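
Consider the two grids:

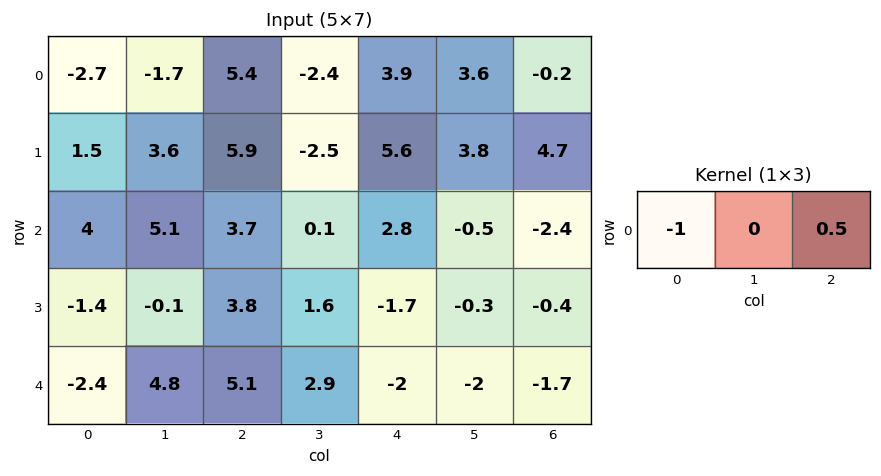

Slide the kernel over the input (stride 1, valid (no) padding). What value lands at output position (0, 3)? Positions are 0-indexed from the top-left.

4.2

The receptive field on the input at this output position is [-2.4 3.9 3.6]. Elementwise product with the kernel and sum: -2.4·-1 + 3.6·0.5.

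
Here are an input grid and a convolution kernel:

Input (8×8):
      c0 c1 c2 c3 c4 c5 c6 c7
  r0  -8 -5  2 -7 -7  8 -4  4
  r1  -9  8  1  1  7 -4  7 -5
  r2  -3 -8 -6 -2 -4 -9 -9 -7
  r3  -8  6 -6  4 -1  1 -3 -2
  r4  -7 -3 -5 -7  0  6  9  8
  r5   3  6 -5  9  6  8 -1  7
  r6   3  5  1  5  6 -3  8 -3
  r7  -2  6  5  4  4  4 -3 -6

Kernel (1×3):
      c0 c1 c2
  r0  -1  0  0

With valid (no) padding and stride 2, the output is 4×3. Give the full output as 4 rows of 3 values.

8 -2 7
3 6 4
7 5 0
-3 -1 -6

Output[0,0]: The receptive field on the input at this output position is [-8 -5 2]. Elementwise product with the kernel and sum: -8·-1.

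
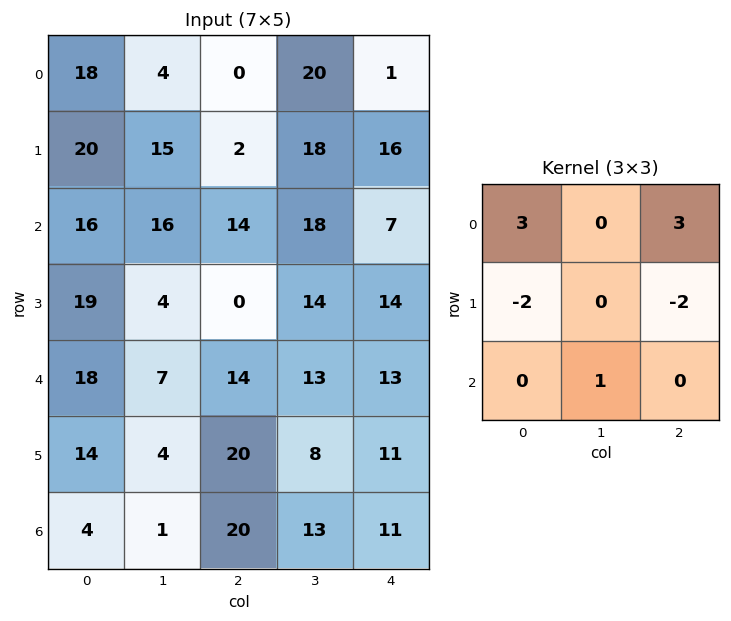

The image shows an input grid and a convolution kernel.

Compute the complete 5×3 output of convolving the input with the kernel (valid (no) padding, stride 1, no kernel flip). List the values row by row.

Output[0,0]: The receptive field on the input at this output position is [18 4 0 / 20 15 2 / 16 16 14]. Elementwise product with the kernel and sum: 18·3 + 0·3 + 20·-2 + 2·-2 + 16·1.
Output[0,1]: The receptive field on the input at this output position is [4 0 20 / 15 2 18 / 16 14 18]. Elementwise product with the kernel and sum: 4·3 + 20·3 + 15·-2 + 18·-2 + 14·1.

26 20 -15
10 31 26
59 80 48
-3 34 -4
29 56 32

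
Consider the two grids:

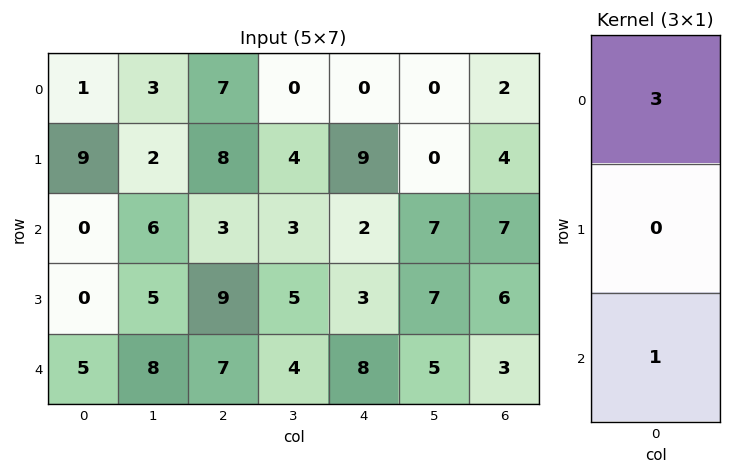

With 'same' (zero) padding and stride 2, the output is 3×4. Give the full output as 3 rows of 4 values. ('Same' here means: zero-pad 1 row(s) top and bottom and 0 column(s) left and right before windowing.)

9 8 9 4
27 33 30 18
0 27 9 18

Output[0,0]: The receptive field on the zero-padded input at this output position is [0 / 1 / 9]. Elementwise product with the kernel and sum: 0·3 + 9·1.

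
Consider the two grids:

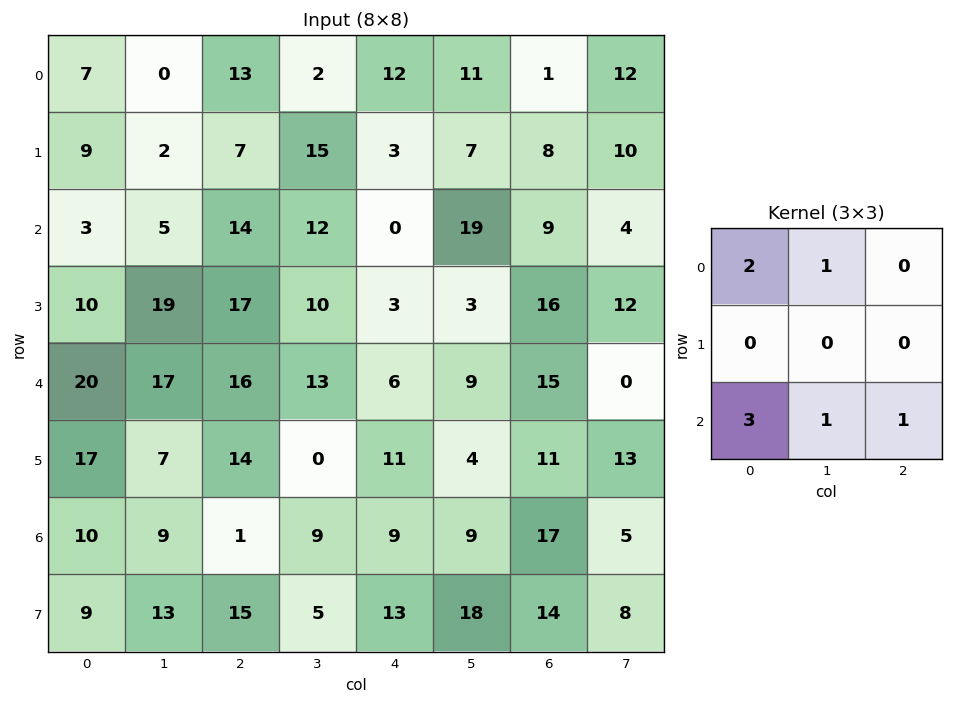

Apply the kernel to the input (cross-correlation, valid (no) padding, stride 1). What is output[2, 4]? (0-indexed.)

The receptive field on the input at this output position is [0 19 9 / 3 3 16 / 6 9 15]. Elementwise product with the kernel and sum: 0·2 + 19·1 + 6·3 + 9·1 + 15·1.

61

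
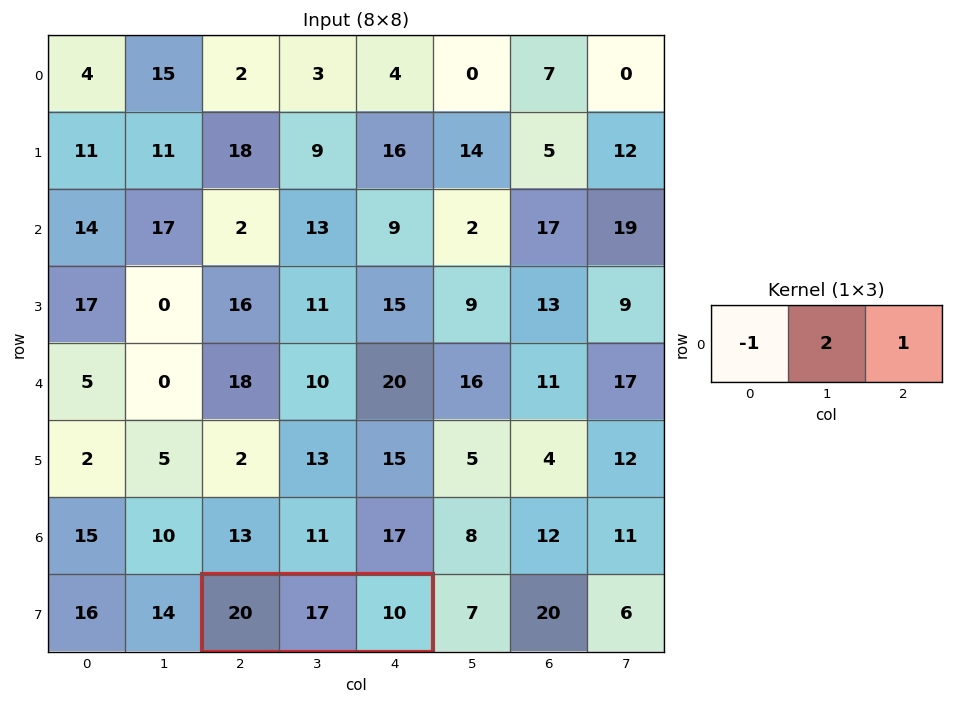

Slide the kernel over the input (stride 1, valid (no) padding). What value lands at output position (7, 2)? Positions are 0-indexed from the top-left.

The receptive field on the input at this output position is [20 17 10]. Elementwise product with the kernel and sum: 20·-1 + 17·2 + 10·1.

24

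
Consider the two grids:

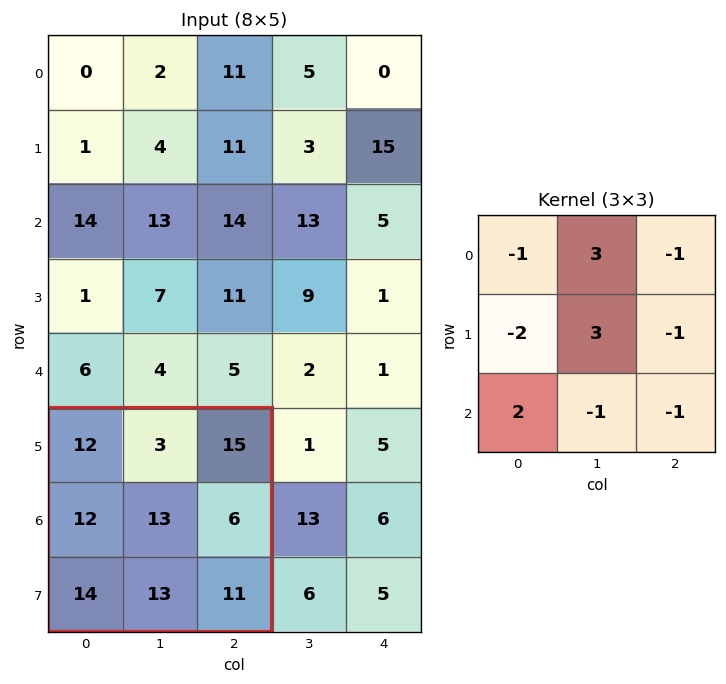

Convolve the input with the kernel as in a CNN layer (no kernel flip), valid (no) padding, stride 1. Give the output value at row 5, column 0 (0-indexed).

-5

The receptive field on the input at this output position is [12 3 15 / 12 13 6 / 14 13 11]. Elementwise product with the kernel and sum: 12·-1 + 3·3 + 15·-1 + 12·-2 + 13·3 + 6·-1 + 14·2 + 13·-1 + 11·-1.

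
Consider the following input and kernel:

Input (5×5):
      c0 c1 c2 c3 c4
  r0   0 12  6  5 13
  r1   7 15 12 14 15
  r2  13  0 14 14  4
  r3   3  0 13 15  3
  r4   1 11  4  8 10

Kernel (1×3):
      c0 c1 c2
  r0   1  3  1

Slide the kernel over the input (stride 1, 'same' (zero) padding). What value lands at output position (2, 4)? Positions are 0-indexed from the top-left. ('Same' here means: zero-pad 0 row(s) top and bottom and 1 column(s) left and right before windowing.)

The receptive field on the zero-padded input at this output position is [14 4 0]. Elementwise product with the kernel and sum: 14·1 + 4·3 + 0·1.

26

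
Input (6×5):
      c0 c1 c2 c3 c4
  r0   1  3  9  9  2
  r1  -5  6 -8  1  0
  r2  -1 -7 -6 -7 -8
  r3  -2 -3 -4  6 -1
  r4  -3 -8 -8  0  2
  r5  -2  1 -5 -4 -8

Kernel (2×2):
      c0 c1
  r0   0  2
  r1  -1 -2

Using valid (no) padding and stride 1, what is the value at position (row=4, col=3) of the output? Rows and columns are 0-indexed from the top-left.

The receptive field on the input at this output position is [0 2 / -4 -8]. Elementwise product with the kernel and sum: 2·2 + -4·-1 + -8·-2.

24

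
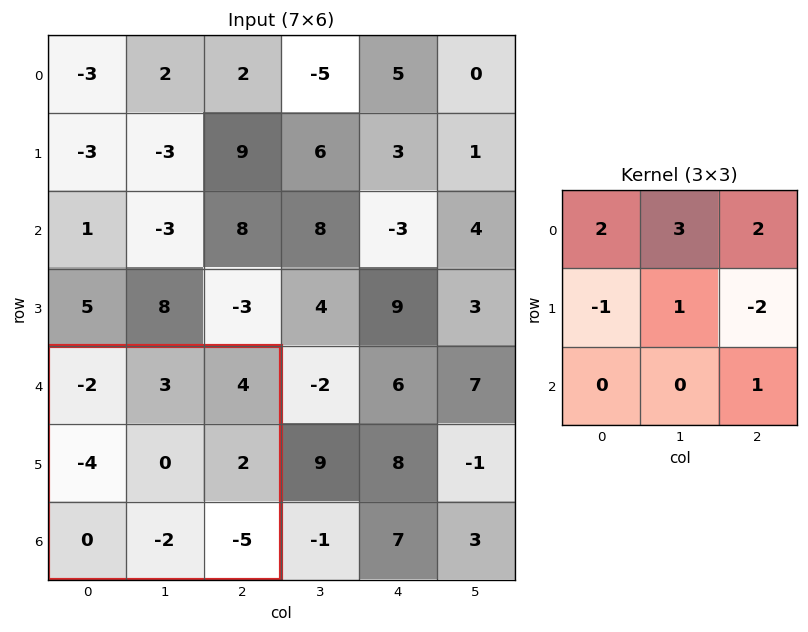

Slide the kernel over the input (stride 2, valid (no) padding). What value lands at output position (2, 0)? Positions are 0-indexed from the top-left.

The receptive field on the input at this output position is [-2 3 4 / -4 0 2 / 0 -2 -5]. Elementwise product with the kernel and sum: -2·2 + 3·3 + 4·2 + -4·-1 + 0·1 + 2·-2 + -5·1.

8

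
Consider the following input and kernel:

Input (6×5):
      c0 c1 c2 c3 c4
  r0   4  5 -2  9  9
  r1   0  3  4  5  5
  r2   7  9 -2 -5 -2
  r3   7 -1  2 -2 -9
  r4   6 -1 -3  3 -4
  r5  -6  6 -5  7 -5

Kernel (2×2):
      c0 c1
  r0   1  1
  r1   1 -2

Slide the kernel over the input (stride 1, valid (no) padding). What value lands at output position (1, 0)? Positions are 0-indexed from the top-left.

-8

The receptive field on the input at this output position is [0 3 / 7 9]. Elementwise product with the kernel and sum: 0·1 + 3·1 + 7·1 + 9·-2.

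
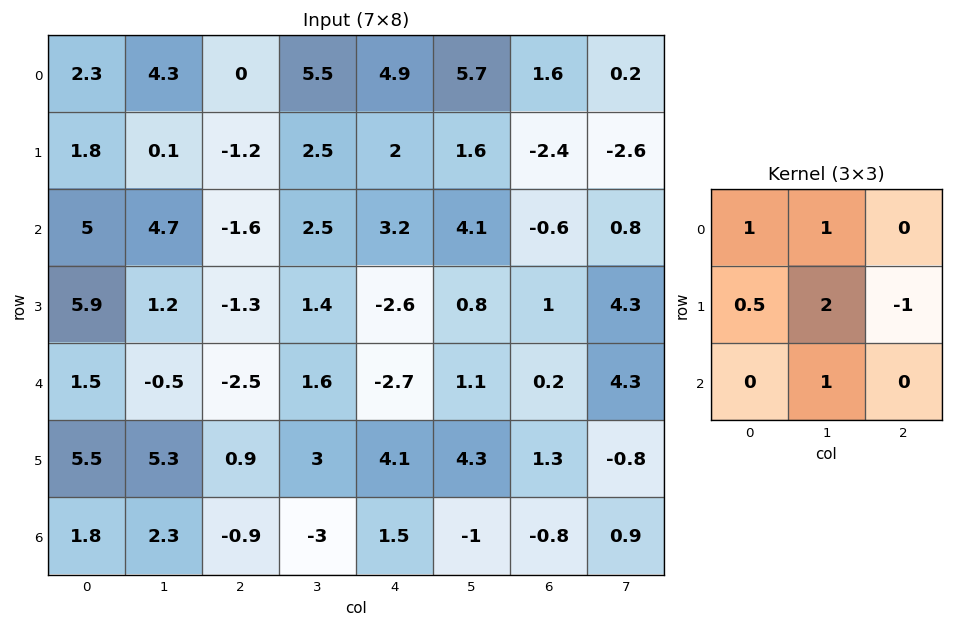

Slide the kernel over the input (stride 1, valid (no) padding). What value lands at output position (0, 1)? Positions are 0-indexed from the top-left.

The receptive field on the input at this output position is [4.3 0 5.5 / 0.1 -1.2 2.5 / 4.7 -1.6 2.5]. Elementwise product with the kernel and sum: 4.3·1 + 0·1 + 0.1·0.5 + -1.2·2 + 2.5·-1 + -1.6·1.

-2.15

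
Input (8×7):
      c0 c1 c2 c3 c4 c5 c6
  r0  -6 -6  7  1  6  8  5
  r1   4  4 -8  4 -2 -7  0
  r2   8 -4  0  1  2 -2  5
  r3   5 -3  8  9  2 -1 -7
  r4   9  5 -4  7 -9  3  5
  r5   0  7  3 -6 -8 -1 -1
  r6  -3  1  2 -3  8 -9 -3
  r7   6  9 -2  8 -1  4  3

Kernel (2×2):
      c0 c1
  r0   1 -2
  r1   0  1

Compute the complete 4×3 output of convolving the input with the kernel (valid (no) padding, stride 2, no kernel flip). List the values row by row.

Output[0,0]: The receptive field on the input at this output position is [-6 -6 / 4 4]. Elementwise product with the kernel and sum: -6·1 + -6·-2 + 4·1.
Output[0,1]: The receptive field on the input at this output position is [7 1 / -8 4]. Elementwise product with the kernel and sum: 7·1 + 1·-2 + 4·1.

10 9 -17
13 7 5
6 -24 -16
4 16 30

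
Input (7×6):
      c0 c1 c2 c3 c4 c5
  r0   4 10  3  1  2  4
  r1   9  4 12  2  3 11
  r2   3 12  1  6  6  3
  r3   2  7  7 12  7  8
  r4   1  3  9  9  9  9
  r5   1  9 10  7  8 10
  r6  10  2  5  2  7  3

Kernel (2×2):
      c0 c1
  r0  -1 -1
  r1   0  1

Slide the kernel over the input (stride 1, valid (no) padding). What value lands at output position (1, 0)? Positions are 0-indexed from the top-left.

The receptive field on the input at this output position is [9 4 / 3 12]. Elementwise product with the kernel and sum: 9·-1 + 4·-1 + 12·1.

-1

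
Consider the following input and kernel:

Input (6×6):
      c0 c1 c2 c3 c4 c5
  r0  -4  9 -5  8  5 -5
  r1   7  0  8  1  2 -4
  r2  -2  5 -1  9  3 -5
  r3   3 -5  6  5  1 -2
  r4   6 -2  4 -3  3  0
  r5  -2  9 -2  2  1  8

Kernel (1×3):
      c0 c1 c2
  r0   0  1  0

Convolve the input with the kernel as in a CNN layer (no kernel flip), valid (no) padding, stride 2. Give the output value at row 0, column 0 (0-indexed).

9

The receptive field on the input at this output position is [-4 9 -5]. Elementwise product with the kernel and sum: 9·1.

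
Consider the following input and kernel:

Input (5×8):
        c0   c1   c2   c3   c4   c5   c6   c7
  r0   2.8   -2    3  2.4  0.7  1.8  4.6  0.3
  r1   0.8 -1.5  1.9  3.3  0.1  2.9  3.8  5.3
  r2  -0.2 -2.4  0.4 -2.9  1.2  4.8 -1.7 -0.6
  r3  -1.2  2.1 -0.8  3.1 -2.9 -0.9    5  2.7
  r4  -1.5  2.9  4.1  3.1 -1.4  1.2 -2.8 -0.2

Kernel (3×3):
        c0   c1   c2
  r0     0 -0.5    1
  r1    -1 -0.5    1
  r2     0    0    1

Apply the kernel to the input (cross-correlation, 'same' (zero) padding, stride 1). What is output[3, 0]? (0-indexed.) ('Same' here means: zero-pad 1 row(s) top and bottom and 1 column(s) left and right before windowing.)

3.3

The receptive field on the zero-padded input at this output position is [0 -0.2 -2.4 / 0 -1.2 2.1 / 0 -1.5 2.9]. Elementwise product with the kernel and sum: -0.2·-0.5 + -2.4·1 + 0·-1 + -1.2·-0.5 + 2.1·1 + 2.9·1.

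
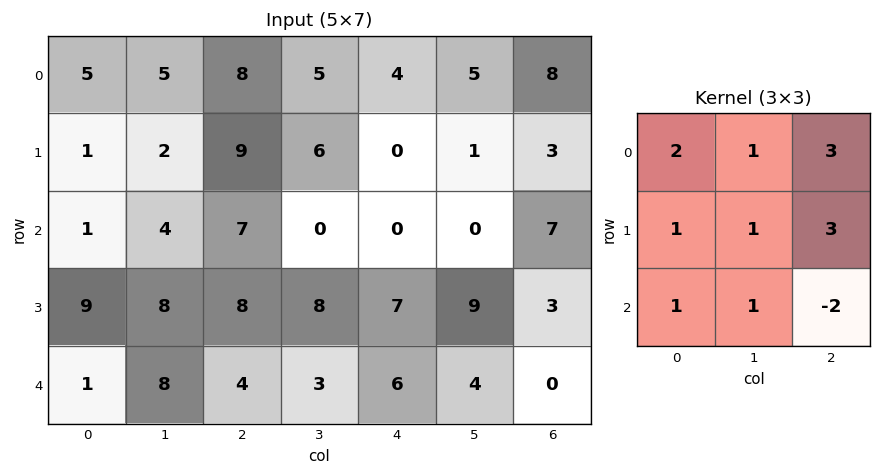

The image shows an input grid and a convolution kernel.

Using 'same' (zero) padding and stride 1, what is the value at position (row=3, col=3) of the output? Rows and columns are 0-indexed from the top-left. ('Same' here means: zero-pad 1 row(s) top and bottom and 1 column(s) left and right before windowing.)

The receptive field on the zero-padded input at this output position is [7 0 0 / 8 8 7 / 4 3 6]. Elementwise product with the kernel and sum: 7·2 + 0·1 + 0·3 + 8·1 + 8·1 + 7·3 + 4·1 + 3·1 + 6·-2.

46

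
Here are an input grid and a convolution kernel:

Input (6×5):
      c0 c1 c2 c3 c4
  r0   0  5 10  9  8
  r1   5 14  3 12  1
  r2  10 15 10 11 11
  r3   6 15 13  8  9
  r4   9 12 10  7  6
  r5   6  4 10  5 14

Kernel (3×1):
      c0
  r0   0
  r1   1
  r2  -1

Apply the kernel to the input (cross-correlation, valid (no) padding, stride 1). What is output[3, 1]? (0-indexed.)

The receptive field on the input at this output position is [15 / 12 / 4]. Elementwise product with the kernel and sum: 12·1 + 4·-1.

8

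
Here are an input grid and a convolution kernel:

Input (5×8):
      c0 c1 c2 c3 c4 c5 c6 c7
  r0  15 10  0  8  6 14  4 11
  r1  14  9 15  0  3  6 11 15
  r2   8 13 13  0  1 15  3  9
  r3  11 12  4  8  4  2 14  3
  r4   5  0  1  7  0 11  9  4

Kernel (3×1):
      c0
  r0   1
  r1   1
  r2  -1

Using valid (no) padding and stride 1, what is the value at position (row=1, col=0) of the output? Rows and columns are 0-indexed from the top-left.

11

The receptive field on the input at this output position is [14 / 8 / 11]. Elementwise product with the kernel and sum: 14·1 + 8·1 + 11·-1.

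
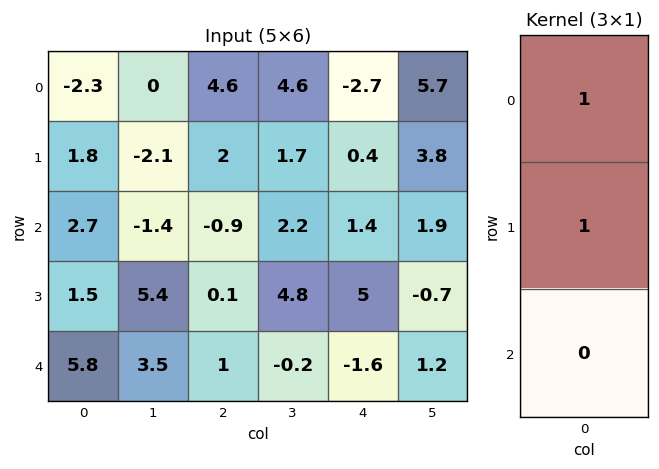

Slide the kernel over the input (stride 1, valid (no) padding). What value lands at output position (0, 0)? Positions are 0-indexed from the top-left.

The receptive field on the input at this output position is [-2.3 / 1.8 / 2.7]. Elementwise product with the kernel and sum: -2.3·1 + 1.8·1.

-0.5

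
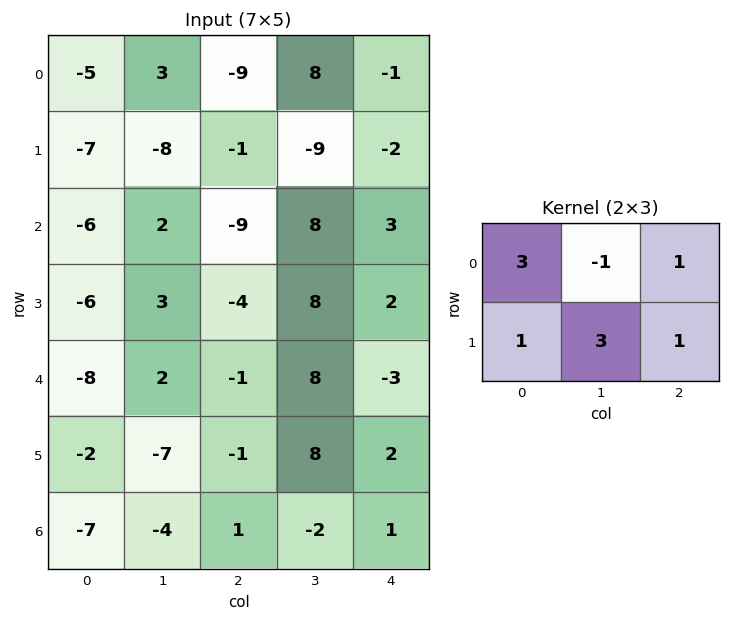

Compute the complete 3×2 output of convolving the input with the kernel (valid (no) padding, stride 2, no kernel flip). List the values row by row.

Output[0,0]: The receptive field on the input at this output position is [-5 3 -9 / -7 -8 -1]. Elementwise product with the kernel and sum: -5·3 + 3·-1 + -9·1 + -7·1 + -8·3 + -1·1.
Output[0,1]: The receptive field on the input at this output position is [-9 8 -1 / -1 -9 -2]. Elementwise product with the kernel and sum: -9·3 + 8·-1 + -1·1 + -1·1 + -9·3 + -2·1.

-59 -66
-30 -10
-51 11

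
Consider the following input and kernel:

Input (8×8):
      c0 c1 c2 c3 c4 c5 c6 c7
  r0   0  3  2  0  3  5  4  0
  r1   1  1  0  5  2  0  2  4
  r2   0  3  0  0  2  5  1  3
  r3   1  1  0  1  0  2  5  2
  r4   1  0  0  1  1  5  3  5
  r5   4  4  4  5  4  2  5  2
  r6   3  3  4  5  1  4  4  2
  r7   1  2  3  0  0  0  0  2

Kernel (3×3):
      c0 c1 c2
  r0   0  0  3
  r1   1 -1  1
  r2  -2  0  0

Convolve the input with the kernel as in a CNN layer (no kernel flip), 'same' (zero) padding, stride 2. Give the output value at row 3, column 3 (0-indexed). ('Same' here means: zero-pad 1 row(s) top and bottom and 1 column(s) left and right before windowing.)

8

The receptive field on the zero-padded input at this output position is [2 5 2 / 4 4 2 / 0 0 2]. Elementwise product with the kernel and sum: 2·3 + 4·1 + 4·-1 + 2·1 + 0·-2.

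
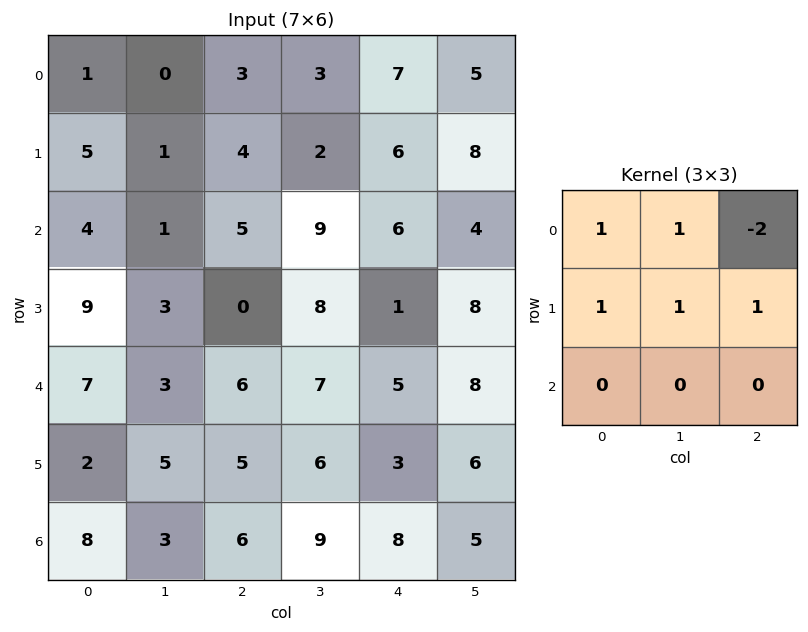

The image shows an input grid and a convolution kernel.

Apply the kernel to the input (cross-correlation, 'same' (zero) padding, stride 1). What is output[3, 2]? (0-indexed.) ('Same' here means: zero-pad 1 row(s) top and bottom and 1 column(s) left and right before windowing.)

The receptive field on the zero-padded input at this output position is [1 5 9 / 3 0 8 / 3 6 7]. Elementwise product with the kernel and sum: 1·1 + 5·1 + 9·-2 + 3·1 + 0·1 + 8·1.

-1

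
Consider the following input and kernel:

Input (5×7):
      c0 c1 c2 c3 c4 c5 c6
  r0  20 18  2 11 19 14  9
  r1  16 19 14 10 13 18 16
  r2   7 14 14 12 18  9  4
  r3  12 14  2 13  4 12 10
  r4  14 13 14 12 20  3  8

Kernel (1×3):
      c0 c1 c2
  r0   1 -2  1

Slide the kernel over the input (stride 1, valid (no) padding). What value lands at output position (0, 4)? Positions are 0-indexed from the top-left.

0

The receptive field on the input at this output position is [19 14 9]. Elementwise product with the kernel and sum: 19·1 + 14·-2 + 9·1.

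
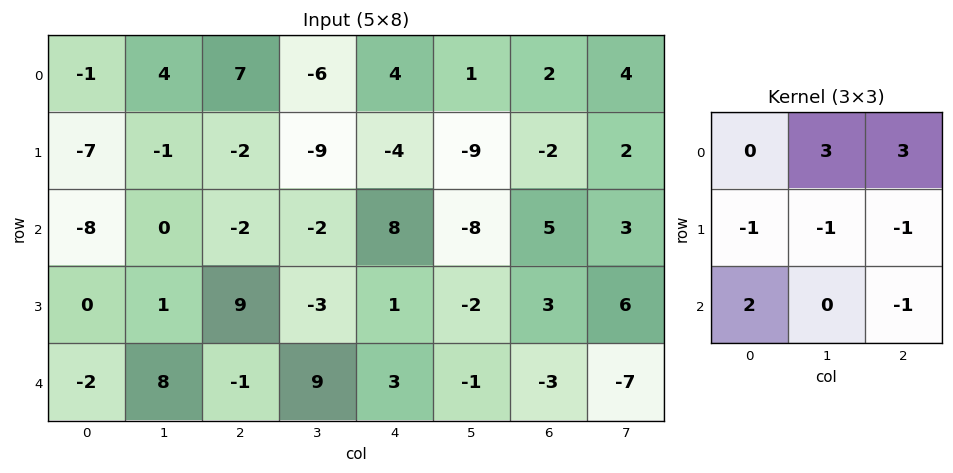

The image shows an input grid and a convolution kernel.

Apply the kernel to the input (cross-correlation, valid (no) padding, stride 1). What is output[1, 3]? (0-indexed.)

The receptive field on the input at this output position is [-9 -4 -9 / -2 8 -8 / -3 1 -2]. Elementwise product with the kernel and sum: -4·3 + -9·3 + -2·-1 + 8·-1 + -8·-1 + -3·2 + -2·-1.

-41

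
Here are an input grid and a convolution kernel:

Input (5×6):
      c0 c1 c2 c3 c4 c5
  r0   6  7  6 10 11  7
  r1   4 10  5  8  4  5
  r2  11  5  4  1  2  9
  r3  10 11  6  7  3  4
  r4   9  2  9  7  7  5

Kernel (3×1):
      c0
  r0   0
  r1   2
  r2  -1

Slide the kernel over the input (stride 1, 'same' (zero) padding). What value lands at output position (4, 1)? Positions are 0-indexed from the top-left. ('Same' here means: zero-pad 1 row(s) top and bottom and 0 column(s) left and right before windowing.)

4

The receptive field on the zero-padded input at this output position is [11 / 2 / 0]. Elementwise product with the kernel and sum: 2·2 + 0·-1.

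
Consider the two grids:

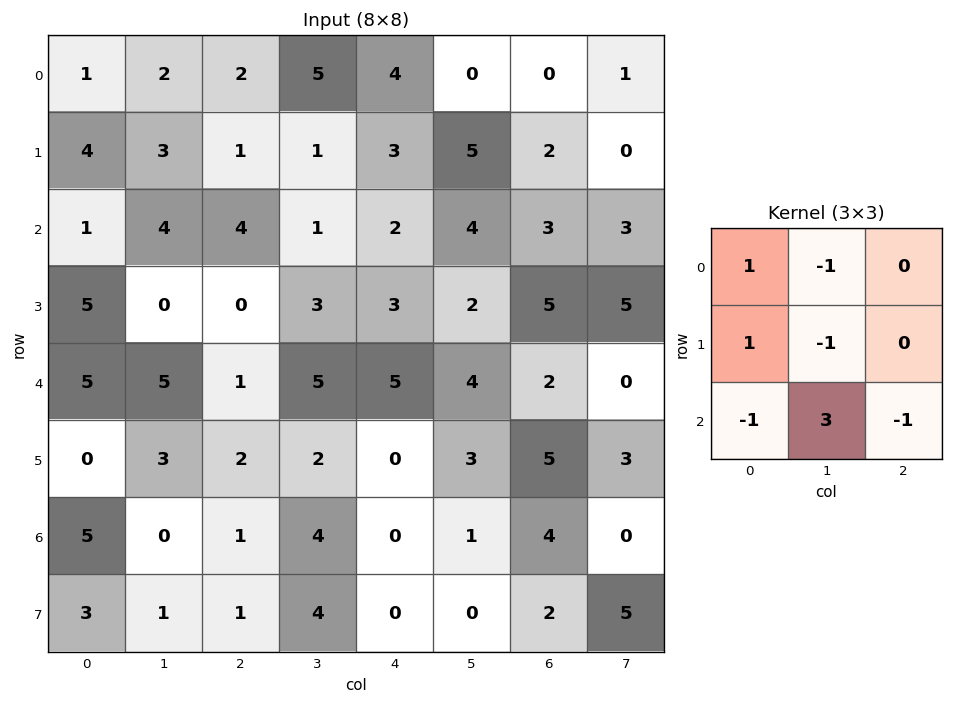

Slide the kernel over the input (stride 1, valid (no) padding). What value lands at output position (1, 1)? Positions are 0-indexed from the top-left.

The receptive field on the input at this output position is [3 1 1 / 4 4 1 / 0 0 3]. Elementwise product with the kernel and sum: 3·1 + 1·-1 + 4·1 + 4·-1 + 0·-1 + 0·3 + 3·-1.

-1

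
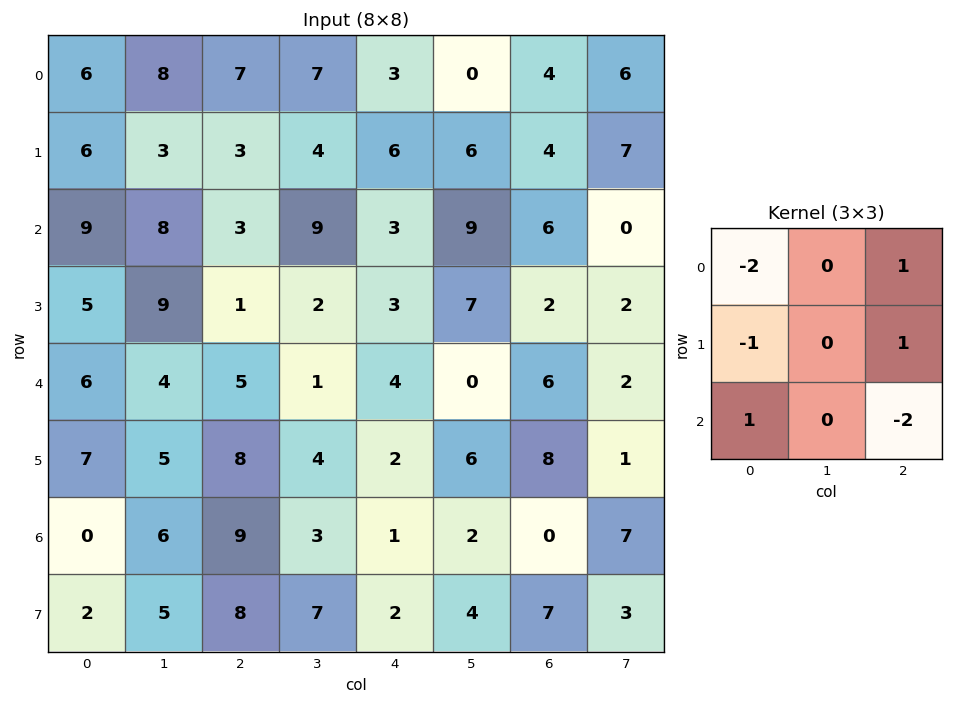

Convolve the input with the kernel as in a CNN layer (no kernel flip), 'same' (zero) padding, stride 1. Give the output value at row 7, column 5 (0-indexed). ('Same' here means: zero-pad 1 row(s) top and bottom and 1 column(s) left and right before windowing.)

The receptive field on the zero-padded input at this output position is [1 2 0 / 2 4 7 / 0 0 0]. Elementwise product with the kernel and sum: 1·-2 + 0·1 + 2·-1 + 7·1 + 0·1 + 0·-2.

3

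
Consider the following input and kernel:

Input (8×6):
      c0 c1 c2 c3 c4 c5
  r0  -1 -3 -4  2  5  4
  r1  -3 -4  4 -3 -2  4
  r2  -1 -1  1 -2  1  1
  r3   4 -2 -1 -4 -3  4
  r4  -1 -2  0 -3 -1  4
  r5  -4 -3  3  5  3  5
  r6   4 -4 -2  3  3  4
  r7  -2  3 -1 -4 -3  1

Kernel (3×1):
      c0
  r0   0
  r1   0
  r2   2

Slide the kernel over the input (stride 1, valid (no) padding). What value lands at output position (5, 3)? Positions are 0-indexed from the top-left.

-8

The receptive field on the input at this output position is [5 / 3 / -4]. Elementwise product with the kernel and sum: -4·2.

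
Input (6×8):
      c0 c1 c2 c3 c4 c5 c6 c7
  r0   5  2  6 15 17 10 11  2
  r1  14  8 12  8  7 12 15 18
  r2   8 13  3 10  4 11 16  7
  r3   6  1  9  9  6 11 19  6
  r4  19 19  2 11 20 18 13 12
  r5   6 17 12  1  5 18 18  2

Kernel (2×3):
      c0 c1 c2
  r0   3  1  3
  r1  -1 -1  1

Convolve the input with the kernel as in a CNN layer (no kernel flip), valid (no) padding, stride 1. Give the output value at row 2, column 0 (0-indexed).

48

The receptive field on the input at this output position is [8 13 3 / 6 1 9]. Elementwise product with the kernel and sum: 8·3 + 13·1 + 3·3 + 6·-1 + 1·-1 + 9·1.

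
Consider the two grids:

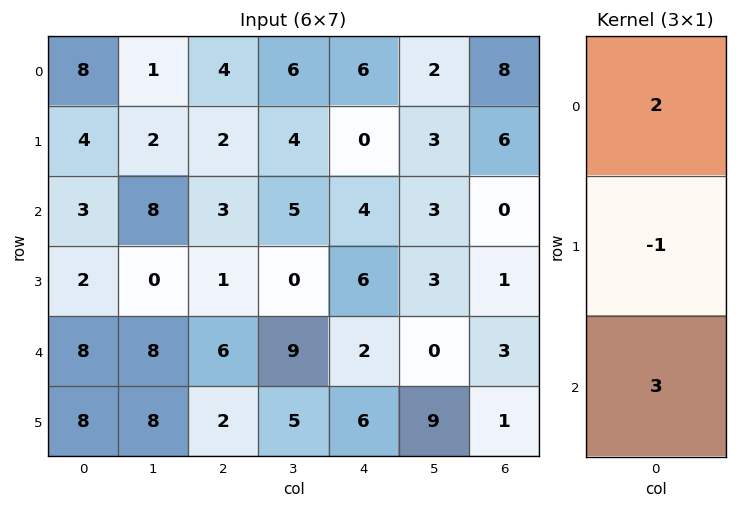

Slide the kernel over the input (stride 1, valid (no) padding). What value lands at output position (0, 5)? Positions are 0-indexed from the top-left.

The receptive field on the input at this output position is [2 / 3 / 3]. Elementwise product with the kernel and sum: 2·2 + 3·-1 + 3·3.

10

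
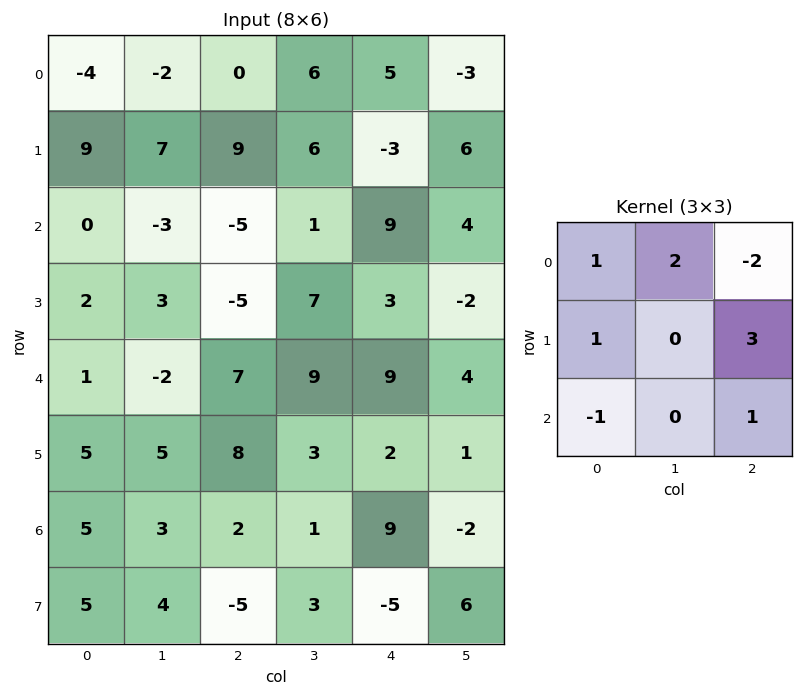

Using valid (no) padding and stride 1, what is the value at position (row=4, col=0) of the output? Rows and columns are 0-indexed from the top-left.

The receptive field on the input at this output position is [1 -2 7 / 5 5 8 / 5 3 2]. Elementwise product with the kernel and sum: 1·1 + -2·2 + 7·-2 + 5·1 + 8·3 + 5·-1 + 2·1.

9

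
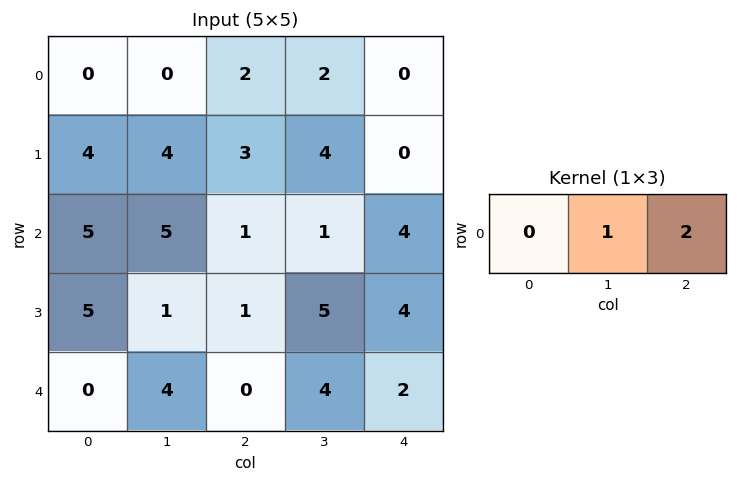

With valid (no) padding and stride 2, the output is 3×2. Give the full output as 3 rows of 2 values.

Output[0,0]: The receptive field on the input at this output position is [0 0 2]. Elementwise product with the kernel and sum: 0·1 + 2·2.
Output[0,1]: The receptive field on the input at this output position is [2 2 0]. Elementwise product with the kernel and sum: 2·1 + 0·2.

4 2
7 9
4 8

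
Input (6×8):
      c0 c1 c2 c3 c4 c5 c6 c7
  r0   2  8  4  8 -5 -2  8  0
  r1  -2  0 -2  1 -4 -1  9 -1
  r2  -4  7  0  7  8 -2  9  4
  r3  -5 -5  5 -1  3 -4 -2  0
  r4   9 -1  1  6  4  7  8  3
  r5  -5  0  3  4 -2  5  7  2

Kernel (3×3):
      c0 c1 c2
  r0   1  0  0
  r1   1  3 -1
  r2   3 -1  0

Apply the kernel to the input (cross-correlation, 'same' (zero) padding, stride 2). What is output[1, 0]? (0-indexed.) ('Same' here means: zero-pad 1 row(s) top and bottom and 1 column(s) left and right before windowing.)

The receptive field on the zero-padded input at this output position is [0 -2 0 / 0 -4 7 / 0 -5 -5]. Elementwise product with the kernel and sum: 0·1 + 0·1 + -4·3 + 7·-1 + 0·3 + -5·-1.

-14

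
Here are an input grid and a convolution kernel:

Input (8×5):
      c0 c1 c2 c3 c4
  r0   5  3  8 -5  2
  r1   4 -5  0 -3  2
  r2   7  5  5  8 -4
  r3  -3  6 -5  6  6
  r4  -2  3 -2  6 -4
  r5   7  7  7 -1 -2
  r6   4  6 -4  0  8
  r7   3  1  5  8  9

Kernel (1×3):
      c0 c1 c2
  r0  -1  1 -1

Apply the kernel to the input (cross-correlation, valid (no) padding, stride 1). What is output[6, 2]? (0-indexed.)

-4

The receptive field on the input at this output position is [-4 0 8]. Elementwise product with the kernel and sum: -4·-1 + 0·1 + 8·-1.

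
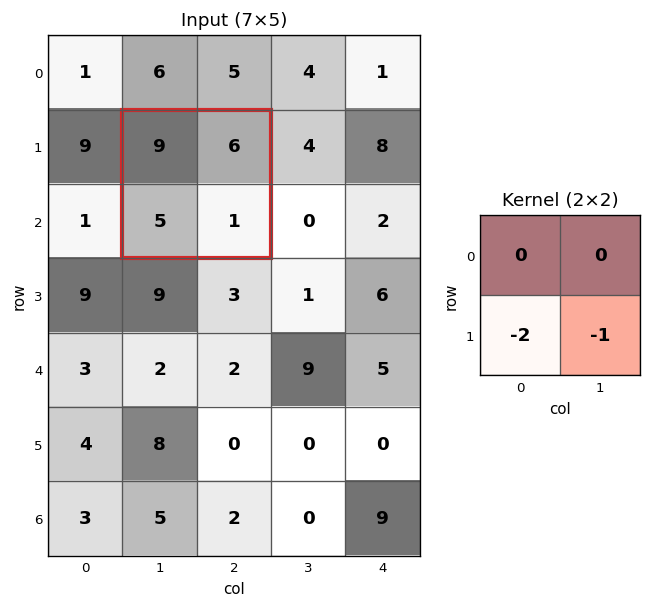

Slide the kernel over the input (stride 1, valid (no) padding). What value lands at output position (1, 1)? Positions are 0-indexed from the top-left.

-11

The receptive field on the input at this output position is [9 6 / 5 1]. Elementwise product with the kernel and sum: 5·-2 + 1·-1.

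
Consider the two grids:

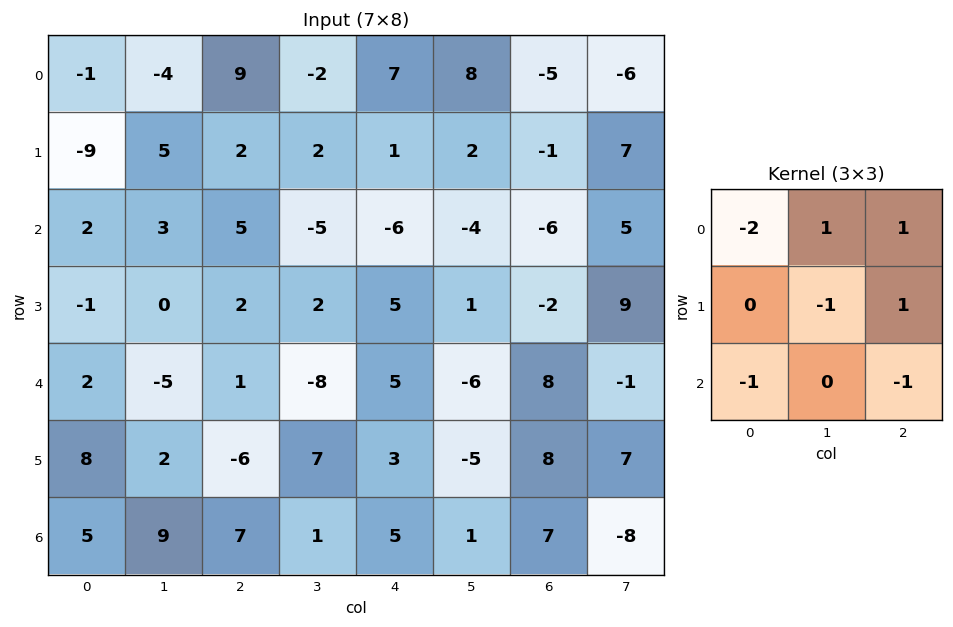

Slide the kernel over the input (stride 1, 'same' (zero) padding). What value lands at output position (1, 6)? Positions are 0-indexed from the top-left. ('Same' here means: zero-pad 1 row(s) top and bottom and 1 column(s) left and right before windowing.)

The receptive field on the zero-padded input at this output position is [8 -5 -6 / 2 -1 7 / -4 -6 5]. Elementwise product with the kernel and sum: 8·-2 + -5·1 + -6·1 + -1·-1 + 7·1 + -4·-1 + 5·-1.

-20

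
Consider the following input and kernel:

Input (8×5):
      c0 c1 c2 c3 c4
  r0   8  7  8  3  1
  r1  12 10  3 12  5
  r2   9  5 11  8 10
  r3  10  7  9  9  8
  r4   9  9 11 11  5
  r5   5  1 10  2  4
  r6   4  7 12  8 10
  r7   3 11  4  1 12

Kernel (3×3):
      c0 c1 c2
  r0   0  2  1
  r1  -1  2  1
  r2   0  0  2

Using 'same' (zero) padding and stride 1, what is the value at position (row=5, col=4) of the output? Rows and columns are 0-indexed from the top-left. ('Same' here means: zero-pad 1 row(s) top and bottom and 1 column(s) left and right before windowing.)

The receptive field on the zero-padded input at this output position is [11 5 0 / 2 4 0 / 8 10 0]. Elementwise product with the kernel and sum: 5·2 + 0·1 + 2·-1 + 4·2 + 0·1 + 0·2.

16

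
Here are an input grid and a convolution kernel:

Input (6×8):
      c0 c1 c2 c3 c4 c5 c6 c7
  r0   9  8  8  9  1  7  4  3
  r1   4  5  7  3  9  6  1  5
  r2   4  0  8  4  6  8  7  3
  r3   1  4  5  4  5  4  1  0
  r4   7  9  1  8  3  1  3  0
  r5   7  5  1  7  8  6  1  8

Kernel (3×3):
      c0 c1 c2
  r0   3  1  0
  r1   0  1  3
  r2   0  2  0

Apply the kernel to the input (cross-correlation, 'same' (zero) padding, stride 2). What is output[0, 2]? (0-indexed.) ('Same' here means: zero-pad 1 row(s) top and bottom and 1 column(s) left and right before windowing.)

40

The receptive field on the zero-padded input at this output position is [0 0 0 / 9 1 7 / 3 9 6]. Elementwise product with the kernel and sum: 0·3 + 0·1 + 1·1 + 7·3 + 9·2.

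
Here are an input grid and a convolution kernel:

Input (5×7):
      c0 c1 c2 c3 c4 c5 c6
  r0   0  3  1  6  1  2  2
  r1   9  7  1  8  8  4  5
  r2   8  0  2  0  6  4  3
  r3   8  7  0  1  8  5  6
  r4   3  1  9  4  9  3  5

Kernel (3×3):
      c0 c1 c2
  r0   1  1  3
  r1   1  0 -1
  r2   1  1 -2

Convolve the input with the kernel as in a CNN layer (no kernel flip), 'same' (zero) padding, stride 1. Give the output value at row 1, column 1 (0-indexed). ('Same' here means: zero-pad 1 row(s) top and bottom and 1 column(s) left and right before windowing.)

18

The receptive field on the zero-padded input at this output position is [0 3 1 / 9 7 1 / 8 0 2]. Elementwise product with the kernel and sum: 0·1 + 3·1 + 1·3 + 9·1 + 1·-1 + 8·1 + 0·1 + 2·-2.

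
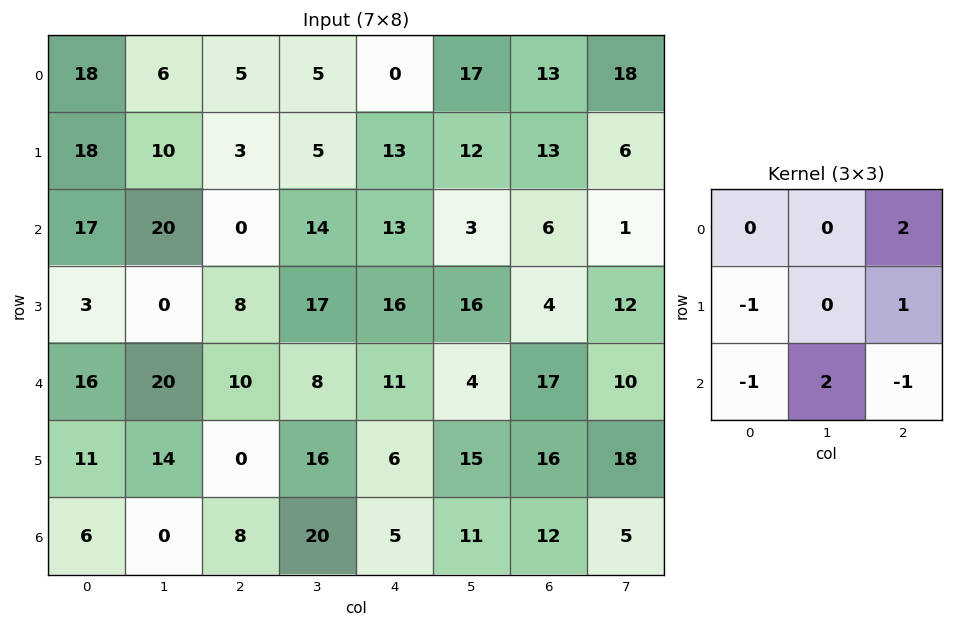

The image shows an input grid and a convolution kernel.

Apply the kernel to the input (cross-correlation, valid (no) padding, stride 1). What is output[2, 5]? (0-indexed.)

18

The receptive field on the input at this output position is [3 6 1 / 16 4 12 / 4 17 10]. Elementwise product with the kernel and sum: 1·2 + 16·-1 + 12·1 + 4·-1 + 17·2 + 10·-1.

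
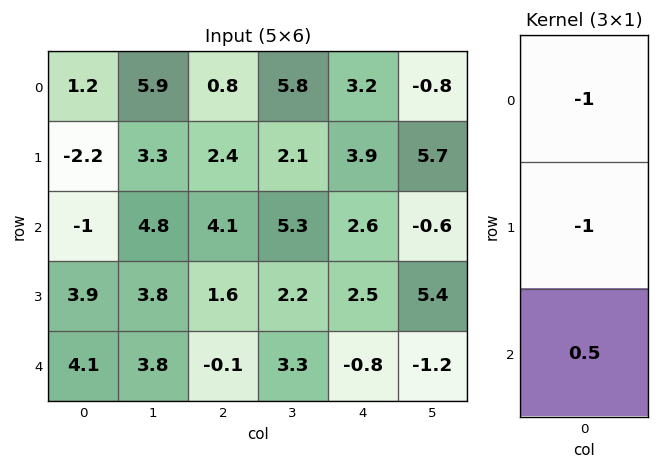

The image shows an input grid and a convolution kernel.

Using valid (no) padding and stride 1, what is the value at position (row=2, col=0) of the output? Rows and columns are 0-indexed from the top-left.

The receptive field on the input at this output position is [-1 / 3.9 / 4.1]. Elementwise product with the kernel and sum: -1·-1 + 3.9·-1 + 4.1·0.5.

-0.85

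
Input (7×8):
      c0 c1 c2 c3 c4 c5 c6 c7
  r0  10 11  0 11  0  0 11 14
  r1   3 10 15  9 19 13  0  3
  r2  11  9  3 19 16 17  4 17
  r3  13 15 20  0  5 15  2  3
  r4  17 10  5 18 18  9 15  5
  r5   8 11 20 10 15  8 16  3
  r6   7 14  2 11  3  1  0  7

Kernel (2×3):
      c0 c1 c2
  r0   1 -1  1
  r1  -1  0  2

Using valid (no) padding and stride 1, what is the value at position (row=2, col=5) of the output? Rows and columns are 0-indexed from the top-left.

21

The receptive field on the input at this output position is [17 4 17 / 15 2 3]. Elementwise product with the kernel and sum: 17·1 + 4·-1 + 17·1 + 15·-1 + 3·2.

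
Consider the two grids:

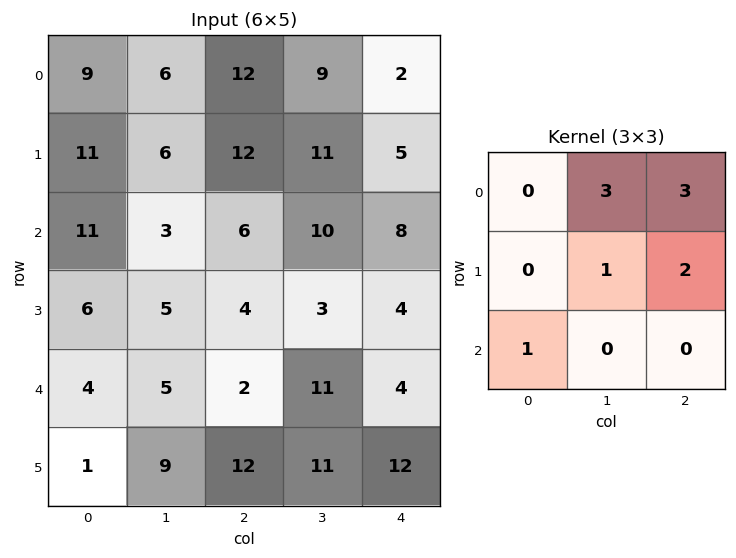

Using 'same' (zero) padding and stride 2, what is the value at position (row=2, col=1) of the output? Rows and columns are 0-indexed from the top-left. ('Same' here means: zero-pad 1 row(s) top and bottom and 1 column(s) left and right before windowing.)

The receptive field on the zero-padded input at this output position is [5 4 3 / 5 2 11 / 9 12 11]. Elementwise product with the kernel and sum: 4·3 + 3·3 + 2·1 + 11·2 + 9·1.

54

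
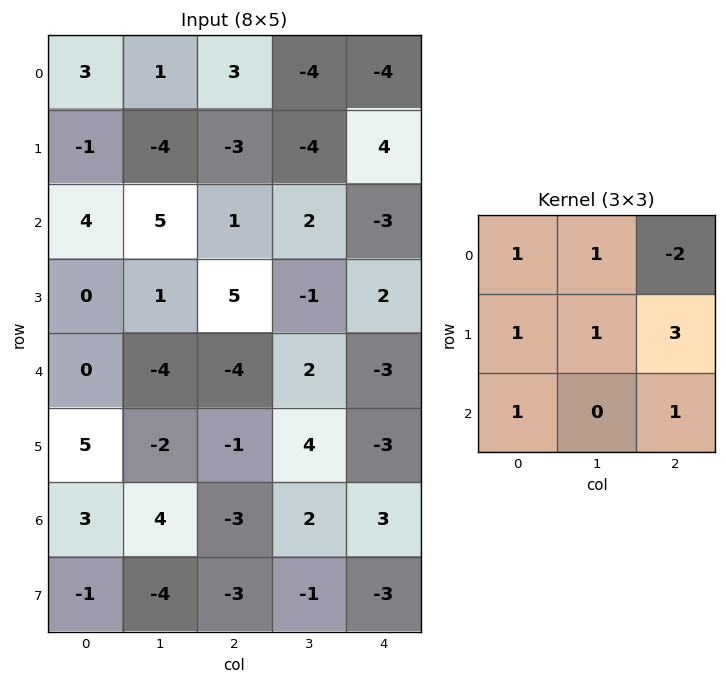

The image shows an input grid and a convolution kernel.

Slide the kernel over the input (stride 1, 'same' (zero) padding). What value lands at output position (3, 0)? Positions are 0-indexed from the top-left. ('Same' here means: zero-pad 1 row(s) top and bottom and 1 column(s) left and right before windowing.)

-7

The receptive field on the zero-padded input at this output position is [0 4 5 / 0 0 1 / 0 0 -4]. Elementwise product with the kernel and sum: 0·1 + 4·1 + 5·-2 + 0·1 + 0·1 + 1·3 + 0·1 + -4·1.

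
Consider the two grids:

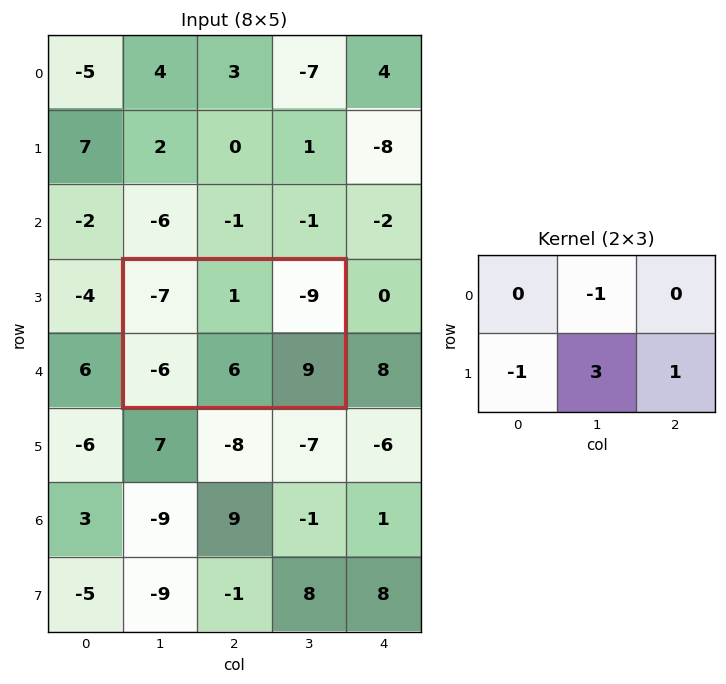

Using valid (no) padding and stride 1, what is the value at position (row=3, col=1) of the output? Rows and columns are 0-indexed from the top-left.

The receptive field on the input at this output position is [-7 1 -9 / -6 6 9]. Elementwise product with the kernel and sum: 1·-1 + -6·-1 + 6·3 + 9·1.

32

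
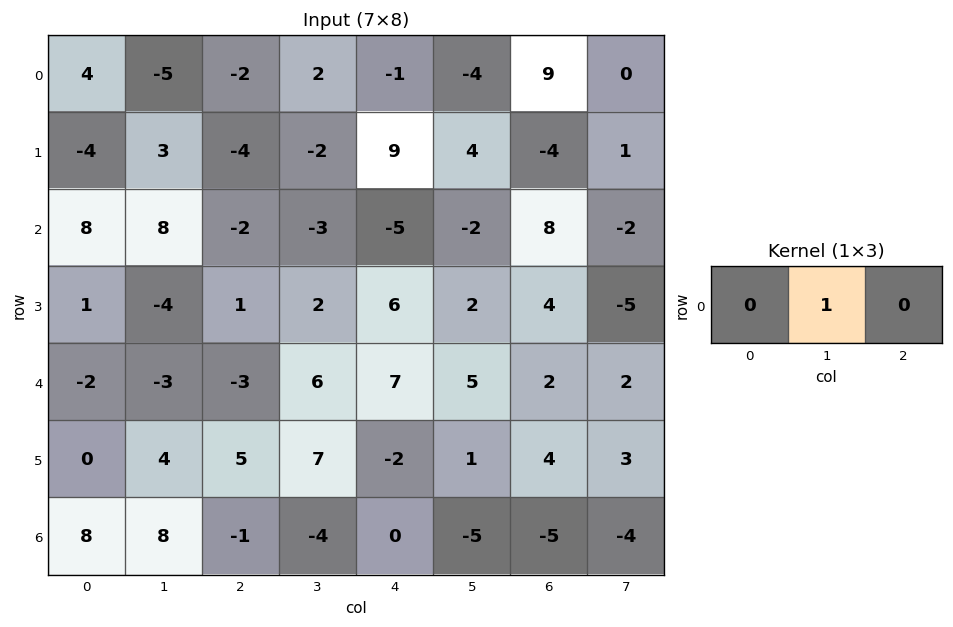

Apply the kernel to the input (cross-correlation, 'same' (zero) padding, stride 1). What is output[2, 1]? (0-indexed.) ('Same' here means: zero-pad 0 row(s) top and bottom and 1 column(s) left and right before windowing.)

8

The receptive field on the zero-padded input at this output position is [8 8 -2]. Elementwise product with the kernel and sum: 8·1.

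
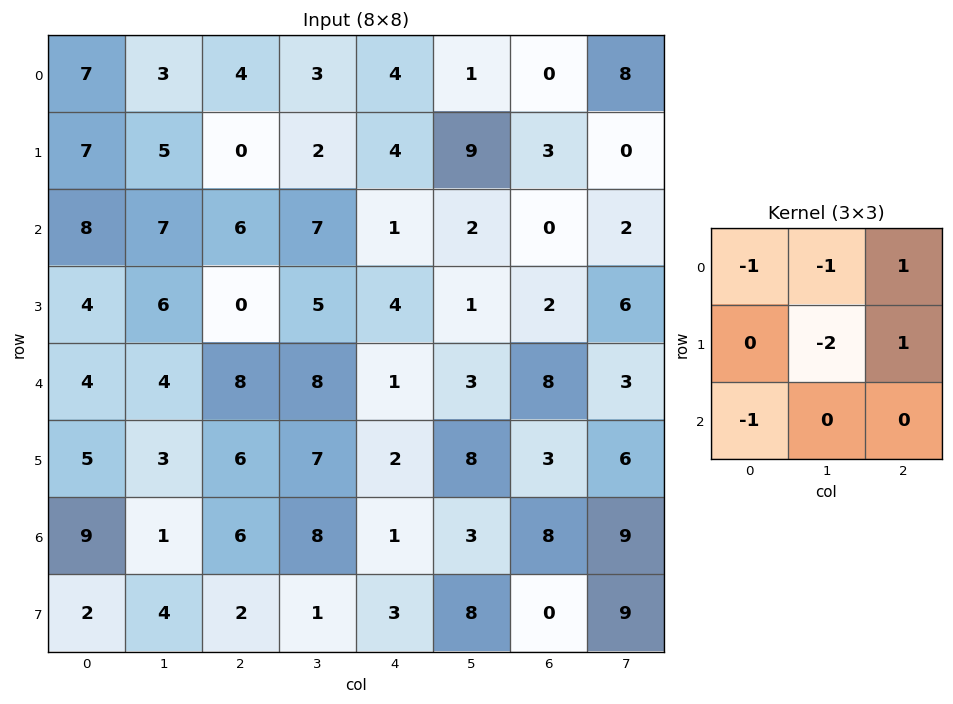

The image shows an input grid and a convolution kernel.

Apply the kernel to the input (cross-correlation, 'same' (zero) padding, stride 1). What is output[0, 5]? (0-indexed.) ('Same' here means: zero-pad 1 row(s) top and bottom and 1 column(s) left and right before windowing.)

-6

The receptive field on the zero-padded input at this output position is [0 0 0 / 4 1 0 / 4 9 3]. Elementwise product with the kernel and sum: 0·-1 + 0·-1 + 0·1 + 1·-2 + 0·1 + 4·-1.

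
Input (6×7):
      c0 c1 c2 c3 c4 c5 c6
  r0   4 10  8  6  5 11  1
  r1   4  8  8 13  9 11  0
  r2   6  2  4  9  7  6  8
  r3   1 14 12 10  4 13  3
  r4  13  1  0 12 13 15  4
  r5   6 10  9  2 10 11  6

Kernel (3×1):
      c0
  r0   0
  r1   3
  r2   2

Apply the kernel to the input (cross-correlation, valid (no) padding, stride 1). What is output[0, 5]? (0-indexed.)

The receptive field on the input at this output position is [11 / 11 / 6]. Elementwise product with the kernel and sum: 11·3 + 6·2.

45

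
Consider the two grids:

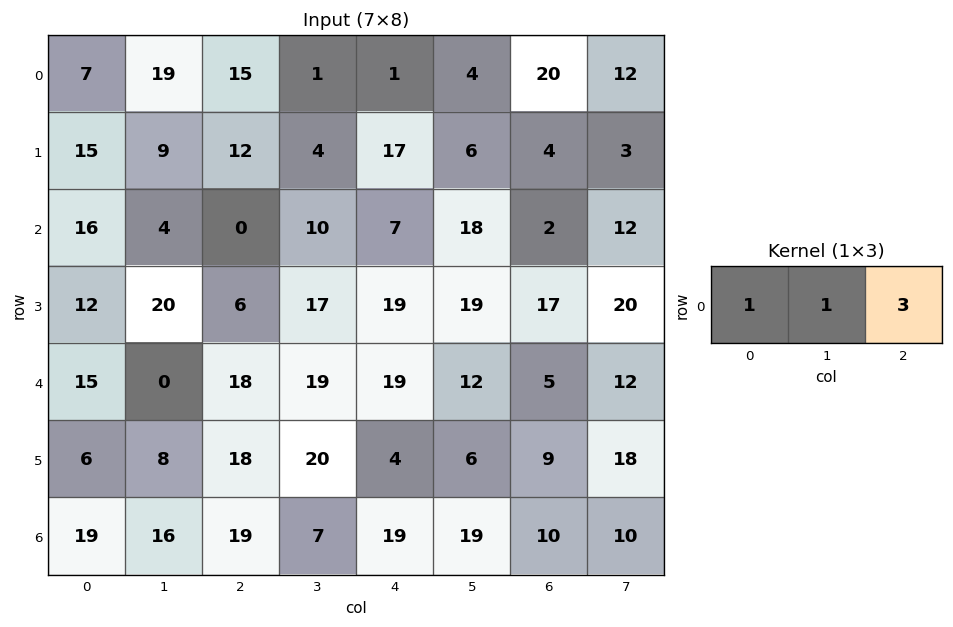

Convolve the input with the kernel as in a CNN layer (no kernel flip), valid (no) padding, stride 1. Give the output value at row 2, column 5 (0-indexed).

56

The receptive field on the input at this output position is [18 2 12]. Elementwise product with the kernel and sum: 18·1 + 2·1 + 12·3.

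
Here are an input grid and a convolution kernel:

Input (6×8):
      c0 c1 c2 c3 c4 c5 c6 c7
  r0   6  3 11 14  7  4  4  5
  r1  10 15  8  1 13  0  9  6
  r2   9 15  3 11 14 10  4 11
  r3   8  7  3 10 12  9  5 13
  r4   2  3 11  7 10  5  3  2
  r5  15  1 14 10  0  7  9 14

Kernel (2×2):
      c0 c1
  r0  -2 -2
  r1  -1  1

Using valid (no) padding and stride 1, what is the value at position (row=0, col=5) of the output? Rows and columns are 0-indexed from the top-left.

-7

The receptive field on the input at this output position is [4 4 / 0 9]. Elementwise product with the kernel and sum: 4·-2 + 4·-2 + 0·-1 + 9·1.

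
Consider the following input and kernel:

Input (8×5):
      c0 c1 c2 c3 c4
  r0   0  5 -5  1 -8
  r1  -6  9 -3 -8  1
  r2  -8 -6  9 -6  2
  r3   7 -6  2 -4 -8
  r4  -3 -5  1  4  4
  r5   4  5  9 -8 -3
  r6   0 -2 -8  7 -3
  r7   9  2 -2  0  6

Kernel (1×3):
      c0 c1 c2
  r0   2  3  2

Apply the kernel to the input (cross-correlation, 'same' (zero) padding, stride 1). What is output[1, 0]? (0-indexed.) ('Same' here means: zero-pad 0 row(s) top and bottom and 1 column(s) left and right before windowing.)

The receptive field on the zero-padded input at this output position is [0 -6 9]. Elementwise product with the kernel and sum: 0·2 + -6·3 + 9·2.

0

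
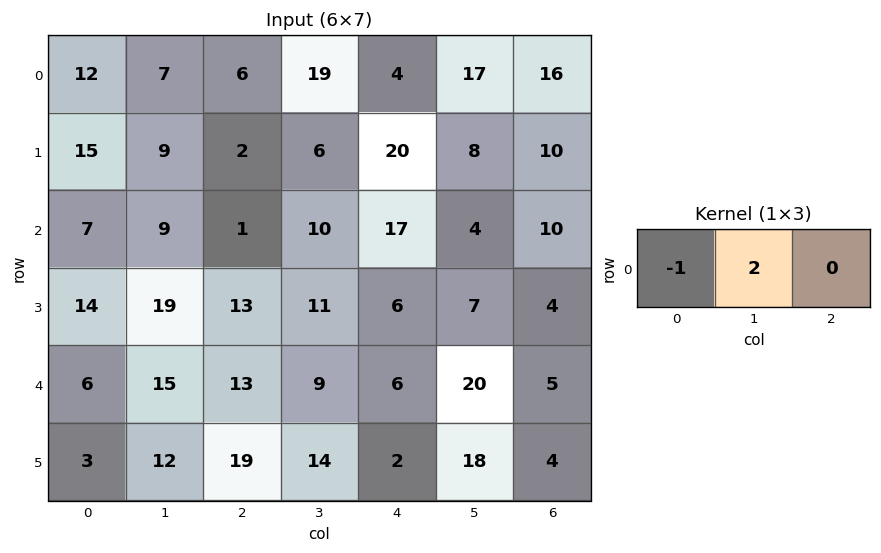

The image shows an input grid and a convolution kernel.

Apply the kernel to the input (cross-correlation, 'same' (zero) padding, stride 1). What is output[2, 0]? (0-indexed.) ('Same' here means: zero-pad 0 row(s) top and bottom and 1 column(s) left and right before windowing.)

The receptive field on the zero-padded input at this output position is [0 7 9]. Elementwise product with the kernel and sum: 0·-1 + 7·2.

14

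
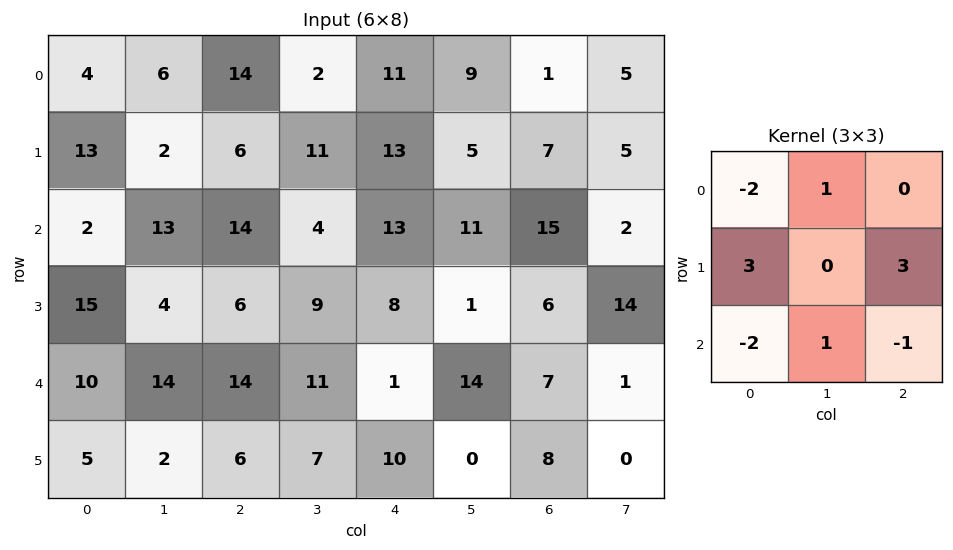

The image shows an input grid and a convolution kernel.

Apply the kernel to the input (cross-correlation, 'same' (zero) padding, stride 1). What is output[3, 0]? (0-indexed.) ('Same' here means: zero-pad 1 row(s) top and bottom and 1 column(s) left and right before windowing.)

The receptive field on the zero-padded input at this output position is [0 2 13 / 0 15 4 / 0 10 14]. Elementwise product with the kernel and sum: 0·-2 + 2·1 + 0·3 + 4·3 + 0·-2 + 10·1 + 14·-1.

10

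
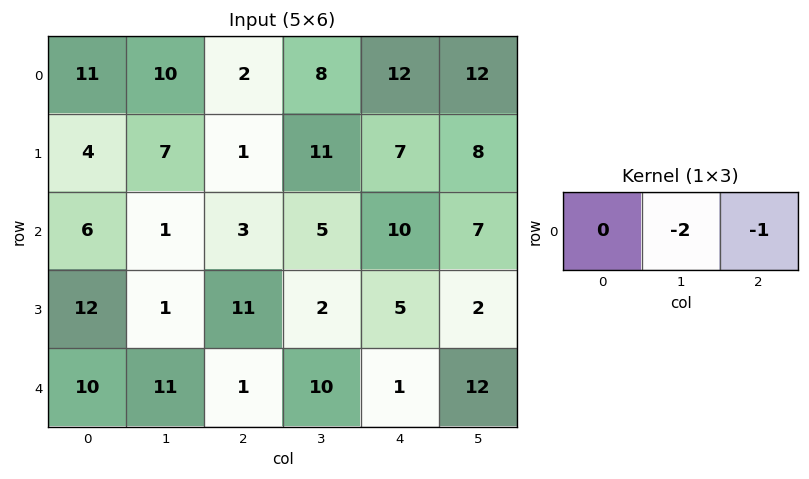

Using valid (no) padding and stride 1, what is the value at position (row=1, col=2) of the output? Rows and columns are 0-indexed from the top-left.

The receptive field on the input at this output position is [1 11 7]. Elementwise product with the kernel and sum: 11·-2 + 7·-1.

-29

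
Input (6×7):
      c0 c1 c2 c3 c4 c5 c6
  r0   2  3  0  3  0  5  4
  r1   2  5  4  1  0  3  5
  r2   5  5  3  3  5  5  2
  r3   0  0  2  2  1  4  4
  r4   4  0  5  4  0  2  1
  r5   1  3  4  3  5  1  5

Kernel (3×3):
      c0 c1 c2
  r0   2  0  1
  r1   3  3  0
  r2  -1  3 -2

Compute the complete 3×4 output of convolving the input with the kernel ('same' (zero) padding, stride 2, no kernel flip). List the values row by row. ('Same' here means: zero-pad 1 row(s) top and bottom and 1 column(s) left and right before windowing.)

2 14 2 39
20 37 22 35
9 20 30 31

Output[0,0]: The receptive field on the zero-padded input at this output position is [0 0 0 / 0 2 3 / 0 2 5]. Elementwise product with the kernel and sum: 0·2 + 0·1 + 0·3 + 2·3 + 0·-1 + 2·3 + 5·-2.
Output[0,1]: The receptive field on the zero-padded input at this output position is [0 0 0 / 3 0 3 / 5 4 1]. Elementwise product with the kernel and sum: 0·2 + 0·1 + 3·3 + 0·3 + 5·-1 + 4·3 + 1·-2.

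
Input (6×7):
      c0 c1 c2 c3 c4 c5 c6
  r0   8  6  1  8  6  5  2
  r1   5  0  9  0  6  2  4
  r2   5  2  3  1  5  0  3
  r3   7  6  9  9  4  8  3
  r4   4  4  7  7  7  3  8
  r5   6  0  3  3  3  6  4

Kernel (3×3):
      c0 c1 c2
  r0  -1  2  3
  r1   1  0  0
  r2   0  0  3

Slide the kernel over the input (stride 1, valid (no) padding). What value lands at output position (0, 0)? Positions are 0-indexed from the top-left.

21

The receptive field on the input at this output position is [8 6 1 / 5 0 9 / 5 2 3]. Elementwise product with the kernel and sum: 8·-1 + 6·2 + 1·3 + 5·1 + 3·3.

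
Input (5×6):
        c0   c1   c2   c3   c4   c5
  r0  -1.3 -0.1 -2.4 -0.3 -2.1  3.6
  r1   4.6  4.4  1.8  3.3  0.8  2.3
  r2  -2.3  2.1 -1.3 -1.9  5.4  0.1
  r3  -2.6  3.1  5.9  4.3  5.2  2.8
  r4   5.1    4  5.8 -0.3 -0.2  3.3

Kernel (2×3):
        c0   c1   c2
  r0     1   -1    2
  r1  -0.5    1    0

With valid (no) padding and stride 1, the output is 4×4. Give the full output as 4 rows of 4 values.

-3.9 1.3 -3.9 8.15
7.05 6.85 -1.15 13.45
-2.6 3.95 12.75 -4.05
7.55 9.6 8.8 4.65

Output[0,0]: The receptive field on the input at this output position is [-1.3 -0.1 -2.4 / 4.6 4.4 1.8]. Elementwise product with the kernel and sum: -1.3·1 + -0.1·-1 + -2.4·2 + 4.6·-0.5 + 4.4·1.
Output[0,1]: The receptive field on the input at this output position is [-0.1 -2.4 -0.3 / 4.4 1.8 3.3]. Elementwise product with the kernel and sum: -0.1·1 + -2.4·-1 + -0.3·2 + 4.4·-0.5 + 1.8·1.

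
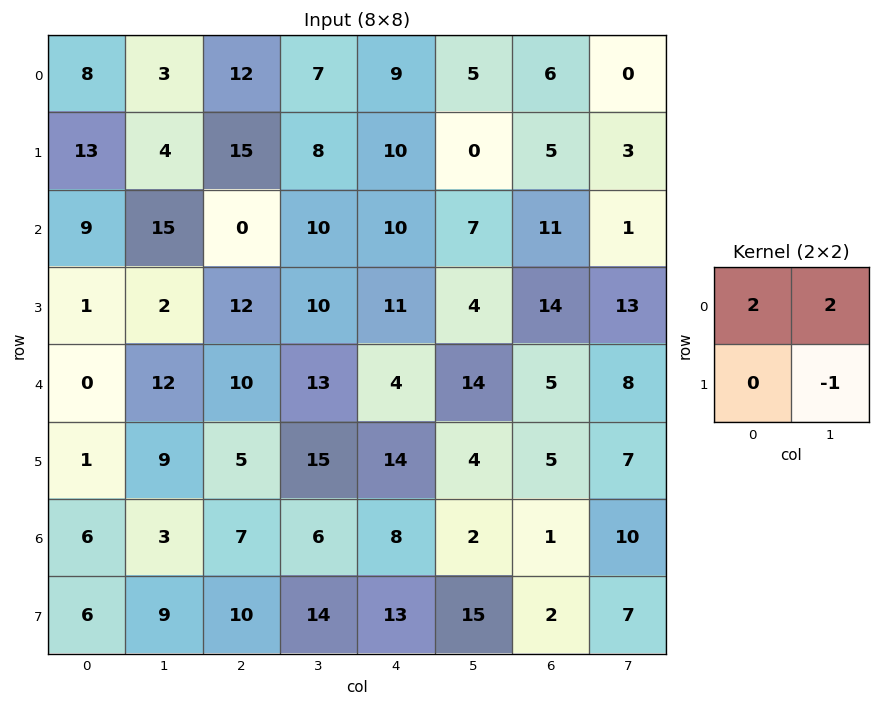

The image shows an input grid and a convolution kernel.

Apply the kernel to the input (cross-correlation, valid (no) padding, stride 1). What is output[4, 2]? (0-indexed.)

The receptive field on the input at this output position is [10 13 / 5 15]. Elementwise product with the kernel and sum: 10·2 + 13·2 + 15·-1.

31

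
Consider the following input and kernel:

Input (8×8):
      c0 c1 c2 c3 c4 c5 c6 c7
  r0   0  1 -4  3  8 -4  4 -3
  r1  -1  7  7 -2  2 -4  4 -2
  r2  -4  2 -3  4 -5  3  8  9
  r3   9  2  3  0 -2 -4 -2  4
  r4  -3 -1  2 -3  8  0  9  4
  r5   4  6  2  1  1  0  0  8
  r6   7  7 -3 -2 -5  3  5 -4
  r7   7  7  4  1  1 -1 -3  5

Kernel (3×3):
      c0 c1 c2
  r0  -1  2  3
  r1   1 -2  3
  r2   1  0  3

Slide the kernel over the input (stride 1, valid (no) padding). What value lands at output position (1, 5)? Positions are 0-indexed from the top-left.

28

The receptive field on the input at this output position is [-4 4 -2 / 3 8 9 / -4 -2 4]. Elementwise product with the kernel and sum: -4·-1 + 4·2 + -2·3 + 3·1 + 8·-2 + 9·3 + -4·1 + 4·3.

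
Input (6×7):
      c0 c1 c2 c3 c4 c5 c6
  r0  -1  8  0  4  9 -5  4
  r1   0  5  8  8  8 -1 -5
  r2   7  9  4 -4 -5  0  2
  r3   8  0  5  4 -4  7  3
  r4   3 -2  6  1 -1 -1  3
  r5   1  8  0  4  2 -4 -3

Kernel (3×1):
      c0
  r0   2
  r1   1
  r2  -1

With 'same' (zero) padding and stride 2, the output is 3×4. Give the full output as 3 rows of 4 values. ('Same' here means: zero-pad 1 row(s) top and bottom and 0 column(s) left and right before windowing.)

-1 -8 1 9
-1 15 15 -11
18 16 -11 12

Output[0,0]: The receptive field on the zero-padded input at this output position is [0 / -1 / 0]. Elementwise product with the kernel and sum: 0·2 + -1·1 + 0·-1.
Output[0,1]: The receptive field on the zero-padded input at this output position is [0 / 0 / 8]. Elementwise product with the kernel and sum: 0·2 + 0·1 + 8·-1.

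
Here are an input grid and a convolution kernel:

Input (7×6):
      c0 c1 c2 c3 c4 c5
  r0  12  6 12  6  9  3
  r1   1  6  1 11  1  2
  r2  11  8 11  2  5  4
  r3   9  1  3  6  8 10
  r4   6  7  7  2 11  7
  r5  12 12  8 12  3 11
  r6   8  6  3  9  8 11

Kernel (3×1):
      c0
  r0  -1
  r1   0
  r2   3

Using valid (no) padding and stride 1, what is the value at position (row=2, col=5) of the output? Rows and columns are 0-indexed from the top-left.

The receptive field on the input at this output position is [4 / 10 / 7]. Elementwise product with the kernel and sum: 4·-1 + 7·3.

17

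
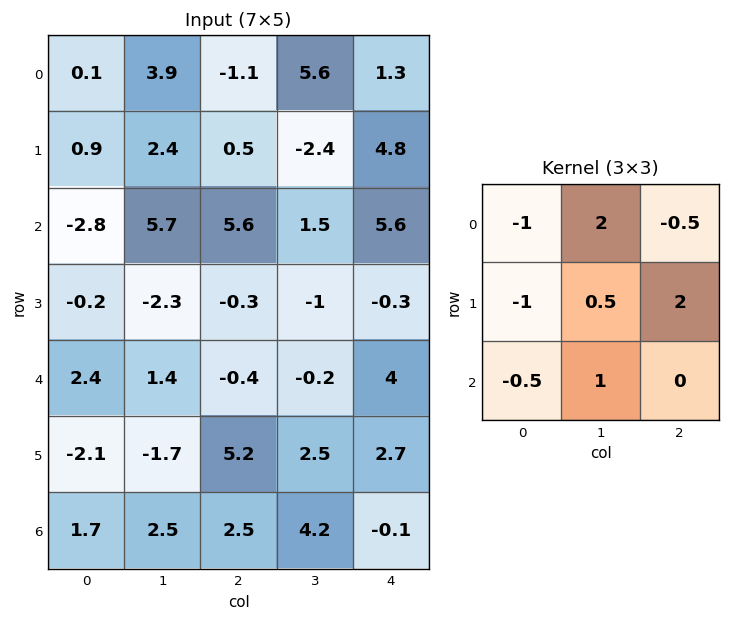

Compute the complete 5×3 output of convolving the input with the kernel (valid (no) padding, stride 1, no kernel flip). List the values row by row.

Output[0,0]: The receptive field on the input at this output position is [0.1 3.9 -1.1 / 0.9 2.4 0.5 / -2.8 5.7 5.6]. Elementwise product with the kernel and sum: 0.1·-1 + 3.9·2 + -1.1·-0.5 + 0.9·-1 + 2.4·0.5 + 0.5·2 + -2.8·-0.5 + 5.7·1.

16.65 -13.1 18.25
18.3 0.75 -2.2
10.05 3.8 -6.2
-7.4 6.25 6.65
13.9 8.45 2.4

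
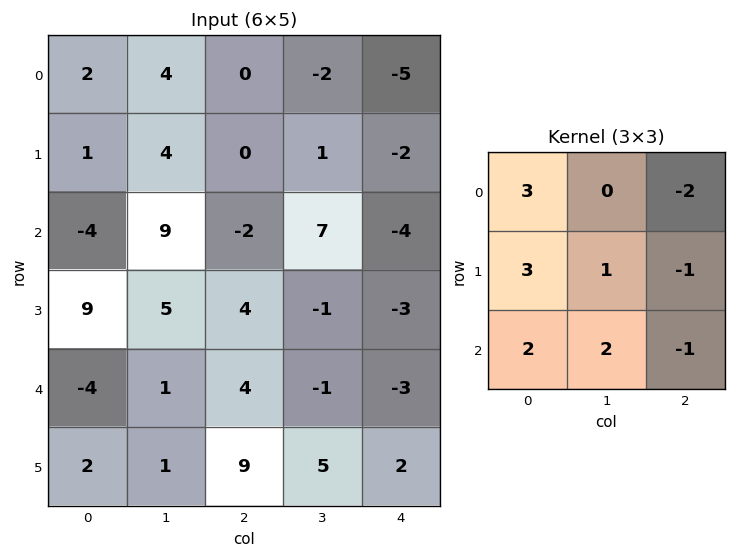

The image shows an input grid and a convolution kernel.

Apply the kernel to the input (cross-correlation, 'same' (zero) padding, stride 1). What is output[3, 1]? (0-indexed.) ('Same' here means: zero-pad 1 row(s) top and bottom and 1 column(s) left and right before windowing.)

10

The receptive field on the zero-padded input at this output position is [-4 9 -2 / 9 5 4 / -4 1 4]. Elementwise product with the kernel and sum: -4·3 + -2·-2 + 9·3 + 5·1 + 4·-1 + -4·2 + 1·2 + 4·-1.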